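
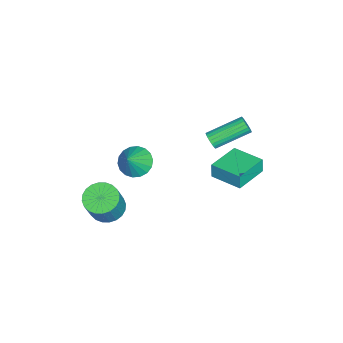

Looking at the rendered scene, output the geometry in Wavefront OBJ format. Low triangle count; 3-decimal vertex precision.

v -4.084 -2.758 -3.783
v -3.33 -2.748 -4.409
v -3.096 -2.982 -2.597
v -3.369 -2.328 -4.297
v -3.549 -1.993 -4.084
v -3.835 -1.81 -3.81
v -4.171 -1.814 -3.532
v -4.489 -2.005 -3.303
v -4.727 -2.346 -3.169
v -4.838 -2.767 -3.157
v -4.799 -3.187 -3.269
v -4.619 -3.522 -3.483
v -4.332 -3.705 -3.756
v -3.997 -3.701 -4.034
v -3.679 -3.51 -4.263
v -3.441 -3.169 -4.397
v -3.404 2.661 -1.815
v -3.484 2.623 -0.92
v -2.583 4.256 -1.675
v -2.662 4.218 -0.78
v -1.678 1.762 -1.7
v -1.757 1.724 -0.805
v -0.856 3.357 -1.56
v -0.936 3.319 -0.665
v -1.488 1.715 1.51
v -1.114 1.726 1.871
v -1.978 3.397 2.711
v -2.352 3.385 2.35
v -1.029 1.849 1.715
v -1.893 3.52 2.555
v -1.024 1.948 1.523
v -1.887 3.619 2.363
v -1.099 2.007 1.329
v -1.962 3.678 2.169
v -1.241 2.016 1.166
v -2.104 3.687 2.006
v -1.425 1.972 1.063
v -2.289 3.643 1.903
v -1.621 1.884 1.037
v -2.485 3.555 1.877
v -1.794 1.766 1.093
v -2.658 3.437 1.933
v -1.914 1.64 1.221
v -2.777 3.311 2.061
v -1.96 1.527 1.399
v -2.824 3.197 2.239
v -1.925 1.446 1.596
v -2.788 3.117 2.436
v -1.814 1.411 1.779
v -2.678 3.082 2.619
v -1.647 1.429 1.915
v -2.51 3.1 2.755
v -1.452 1.496 1.981
v -2.316 3.167 2.821
v -1.264 1.602 1.965
v -2.128 3.272 2.805
v 0.673 -3.177 -2.898
v 1.497 -2.886 -3.295
v 2.331 -3.011 -1.66
v 1.507 -3.303 -1.262
v 1.345 -2.559 -3.193
v 2.179 -2.684 -1.558
v 1.092 -2.326 -3.046
v 1.925 -2.451 -1.41
v 0.774 -2.223 -2.876
v 1.608 -2.348 -1.241
v 0.441 -2.265 -2.71
v 1.275 -2.39 -1.074
v 0.144 -2.446 -2.572
v 0.977 -2.571 -0.936
v -0.073 -2.738 -2.484
v 0.76 -2.864 -0.848
v -0.177 -3.097 -2.458
v 0.657 -3.223 -0.823
v -0.151 -3.469 -2.5
v 0.683 -3.594 -0.865
v 0.001 -3.796 -2.602
v 0.835 -3.921 -0.967
v 0.255 -4.029 -2.75
v 1.088 -4.154 -1.114
v 0.572 -4.132 -2.919
v 1.406 -4.257 -1.284
v 0.905 -4.09 -3.086
v 1.739 -4.215 -1.45
v 1.203 -3.909 -3.224
v 2.036 -4.034 -1.588
v 1.42 -3.616 -3.312
v 2.253 -3.742 -1.676
v 1.523 -3.257 -3.337
v 2.357 -3.383 -1.702
f 2 1 4
f 2 4 3
f 4 1 5
f 4 5 3
f 5 1 6
f 5 6 3
f 6 1 7
f 6 7 3
f 7 1 8
f 7 8 3
f 8 1 9
f 8 9 3
f 9 1 10
f 9 10 3
f 10 1 11
f 10 11 3
f 11 1 12
f 11 12 3
f 12 1 13
f 12 13 3
f 13 1 14
f 13 14 3
f 14 1 15
f 14 15 3
f 15 1 16
f 15 16 3
f 16 1 2
f 16 2 3
f 18 20 17
f 21 18 17
f 17 20 19
f 19 21 17
f 18 24 20
f 22 18 21
f 22 24 18
f 20 24 19
f 23 21 19
f 19 24 23
f 23 22 21
f 24 22 23
f 26 25 29
f 26 29 27
f 27 29 30
f 27 30 28
f 29 25 31
f 29 31 30
f 30 31 32
f 30 32 28
f 31 25 33
f 31 33 32
f 32 33 34
f 32 34 28
f 33 25 35
f 33 35 34
f 34 35 36
f 34 36 28
f 35 25 37
f 35 37 36
f 36 37 38
f 36 38 28
f 37 25 39
f 37 39 38
f 38 39 40
f 38 40 28
f 39 25 41
f 39 41 40
f 40 41 42
f 40 42 28
f 41 25 43
f 41 43 42
f 42 43 44
f 42 44 28
f 43 25 45
f 43 45 44
f 44 45 46
f 44 46 28
f 45 25 47
f 45 47 46
f 46 47 48
f 46 48 28
f 47 25 49
f 47 49 48
f 48 49 50
f 48 50 28
f 49 25 51
f 49 51 50
f 50 51 52
f 50 52 28
f 51 25 53
f 51 53 52
f 52 53 54
f 52 54 28
f 53 25 55
f 53 55 54
f 54 55 56
f 54 56 28
f 55 25 26
f 55 26 56
f 56 26 27
f 56 27 28
f 58 57 61
f 58 61 59
f 59 61 62
f 59 62 60
f 61 57 63
f 61 63 62
f 62 63 64
f 62 64 60
f 63 57 65
f 63 65 64
f 64 65 66
f 64 66 60
f 65 57 67
f 65 67 66
f 66 67 68
f 66 68 60
f 67 57 69
f 67 69 68
f 68 69 70
f 68 70 60
f 69 57 71
f 69 71 70
f 70 71 72
f 70 72 60
f 71 57 73
f 71 73 72
f 72 73 74
f 72 74 60
f 73 57 75
f 73 75 74
f 74 75 76
f 74 76 60
f 75 57 77
f 75 77 76
f 76 77 78
f 76 78 60
f 77 57 79
f 77 79 78
f 78 79 80
f 78 80 60
f 79 57 81
f 79 81 80
f 80 81 82
f 80 82 60
f 81 57 83
f 81 83 82
f 82 83 84
f 82 84 60
f 83 57 85
f 83 85 84
f 84 85 86
f 84 86 60
f 85 57 87
f 85 87 86
f 86 87 88
f 86 88 60
f 87 57 89
f 87 89 88
f 88 89 90
f 88 90 60
f 89 57 58
f 89 58 90
f 90 58 59
f 90 59 60



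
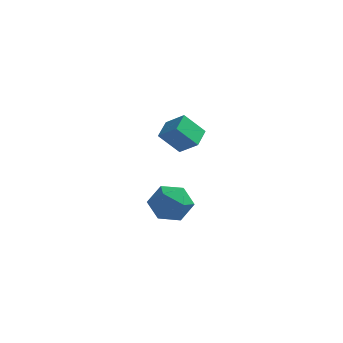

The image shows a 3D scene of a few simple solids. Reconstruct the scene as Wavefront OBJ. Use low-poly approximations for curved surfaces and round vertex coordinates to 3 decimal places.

v -0.442 0.651 2.366
v -1.167 0.366 3.212
v -0.442 1.514 2.657
v -1.167 1.228 3.503
v 0.327 0.452 2.957
v -0.398 0.166 3.803
v 0.327 1.314 3.248
v -0.398 1.029 4.094
v -1.879 2.655 -0.742
v -1.278 3.18 -1.269
v -1.422 1.38 -1.491
v -0.821 1.905 -2.018
v -0.652 1.776 -1.086
v -0.934 2.565 -0.622
v -1.766 1.995 -2.138
v -2.048 2.784 -1.674
v -1.208 2.773 -2.132
v -0.519 2.637 -1.482
v -2.181 1.923 -1.278
v -1.492 1.787 -0.628
f 2 4 1
f 5 2 1
f 1 4 3
f 3 5 1
f 2 8 4
f 6 2 5
f 6 8 2
f 4 8 3
f 7 5 3
f 3 8 7
f 7 6 5
f 8 6 7
f 9 20 14
f 9 14 10
f 9 10 16
f 9 16 19
f 9 19 20
f 10 14 18
f 14 20 13
f 20 19 11
f 19 16 15
f 16 10 17
f 12 18 13
f 12 13 11
f 12 11 15
f 12 15 17
f 12 17 18
f 13 18 14
f 11 13 20
f 15 11 19
f 17 15 16
f 18 17 10



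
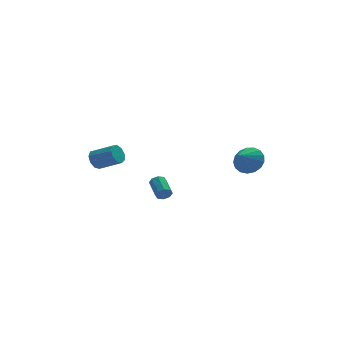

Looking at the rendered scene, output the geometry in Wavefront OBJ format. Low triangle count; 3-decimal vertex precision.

v -4.119 0.002 2.089
v -3.714 0.093 1.513
v -2.535 -0.71 2.215
v -2.941 -0.802 2.791
v -3.648 0.461 1.823
v -2.469 -0.342 2.525
v -3.802 0.614 2.258
v -2.623 -0.189 2.959
v -4.105 0.481 2.613
v -2.926 -0.323 3.315
v -4.414 0.123 2.724
v -3.235 -0.681 3.425
v -4.586 -0.291 2.537
v -3.407 -1.095 3.239
v -4.539 -0.568 2.141
v -3.36 -1.372 2.843
v -4.296 -0.579 1.721
v -3.117 -1.383 2.422
v -3.97 -0.317 1.473
v -2.791 -1.121 2.174
v 4.316 -2.911 2.434
v 4.726 -2.527 3.261
v 3.424 -3.749 3.266
v 4.361 -2.232 3.167
v 3.986 -2.093 2.905
v 3.686 -2.141 2.535
v 3.531 -2.365 2.142
v 3.555 -2.715 1.816
v 3.754 -3.109 1.631
v 4.081 -3.458 1.631
v 4.463 -3.682 1.814
v 4.81 -3.729 2.14
v 5.045 -3.588 2.533
v 5.112 -3.293 2.903
v 4.997 -2.91 3.166
v -0.954 -4.051 0.73
v -0.605 -4.165 1.083
v -0.696 -2.904 1.583
v -1.046 -2.789 1.23
v -0.446 -4.024 0.756
v -0.537 -2.763 1.256
v -0.585 -3.898 0.413
v -0.676 -2.637 0.913
v -0.94 -3.862 0.256
v -1.031 -2.601 0.756
v -1.304 -3.936 0.377
v -1.395 -2.675 0.877
v -1.463 -4.077 0.704
v -1.554 -2.816 1.204
v -1.324 -4.203 1.047
v -1.415 -2.942 1.547
v -0.969 -4.239 1.204
v -1.06 -2.978 1.704
f 2 1 5
f 2 5 3
f 3 5 6
f 3 6 4
f 5 1 7
f 5 7 6
f 6 7 8
f 6 8 4
f 7 1 9
f 7 9 8
f 8 9 10
f 8 10 4
f 9 1 11
f 9 11 10
f 10 11 12
f 10 12 4
f 11 1 13
f 11 13 12
f 12 13 14
f 12 14 4
f 13 1 15
f 13 15 14
f 14 15 16
f 14 16 4
f 15 1 17
f 15 17 16
f 16 17 18
f 16 18 4
f 17 1 19
f 17 19 18
f 18 19 20
f 18 20 4
f 19 1 2
f 19 2 20
f 20 2 3
f 20 3 4
f 22 21 24
f 22 24 23
f 24 21 25
f 24 25 23
f 25 21 26
f 25 26 23
f 26 21 27
f 26 27 23
f 27 21 28
f 27 28 23
f 28 21 29
f 28 29 23
f 29 21 30
f 29 30 23
f 30 21 31
f 30 31 23
f 31 21 32
f 31 32 23
f 32 21 33
f 32 33 23
f 33 21 34
f 33 34 23
f 34 21 35
f 34 35 23
f 35 21 22
f 35 22 23
f 37 36 40
f 37 40 38
f 38 40 41
f 38 41 39
f 40 36 42
f 40 42 41
f 41 42 43
f 41 43 39
f 42 36 44
f 42 44 43
f 43 44 45
f 43 45 39
f 44 36 46
f 44 46 45
f 45 46 47
f 45 47 39
f 46 36 48
f 46 48 47
f 47 48 49
f 47 49 39
f 48 36 50
f 48 50 49
f 49 50 51
f 49 51 39
f 50 36 52
f 50 52 51
f 51 52 53
f 51 53 39
f 52 36 37
f 52 37 53
f 53 37 38
f 53 38 39



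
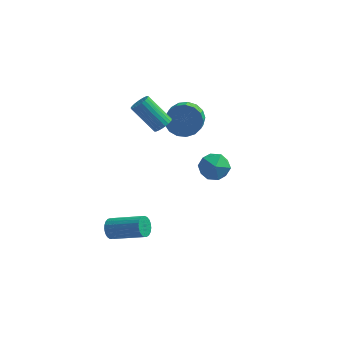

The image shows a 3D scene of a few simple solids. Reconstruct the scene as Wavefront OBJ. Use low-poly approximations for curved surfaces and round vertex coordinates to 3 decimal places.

v 0.482 2.61 2.516
v 1.418 2.51 2.178
v 1.513 1.549 2.726
v 0.578 1.65 3.064
v 1.47 2.75 2.589
v 1.565 1.789 3.137
v 1.296 2.957 2.983
v 1.391 1.997 3.531
v 0.935 3.086 3.27
v 1.03 2.125 3.819
v 0.471 3.105 3.385
v 0.566 2.145 3.933
v 0.009 3.011 3.3
v 0.104 2.051 3.848
v -0.344 2.825 3.036
v -0.249 1.865 3.584
v -0.508 2.59 2.652
v -0.413 1.63 3.201
v -0.445 2.36 2.238
v -0.35 1.399 2.786
v -0.169 2.186 1.887
v -0.074 1.226 2.435
v 0.255 2.11 1.68
v 0.351 1.15 2.228
v 0.732 2.149 1.665
v 0.827 1.188 2.213
v 1.152 2.293 1.844
v 1.247 1.333 2.393
v -0.299 0.83 3.231
v 0.115 1.007 3.597
v -1.187 1.328 4.915
v -1.601 1.15 4.549
v 0.059 1.202 3.495
v -1.242 1.522 4.813
v -0.05 1.339 3.353
v -1.352 1.66 4.671
v -0.198 1.4 3.192
v -1.5 1.72 4.51
v -0.361 1.373 3.038
v -1.663 1.694 4.356
v -0.515 1.264 2.912
v -1.817 1.584 4.23
v -0.636 1.088 2.836
v -1.937 1.409 4.154
v -0.705 0.874 2.819
v -2.007 1.194 4.137
v -0.713 0.652 2.865
v -2.015 0.973 4.183
v -0.658 0.458 2.967
v -1.959 0.778 4.285
v -0.548 0.32 3.109
v -1.85 0.641 4.427
v -0.4 0.26 3.27
v -1.702 0.58 4.588
v -0.237 0.286 3.424
v -1.539 0.607 4.742
v -0.083 0.396 3.55
v -1.385 0.716 4.868
v 0.037 0.571 3.626
v -1.264 0.892 4.944
v 0.107 0.786 3.643
v -1.195 1.106 4.961
v 2.658 -0.837 1.901
v 3.414 -1.383 1.826
v 2.266 -1.557 3.174
v 3.022 -2.103 3.099
v 3.119 -1.194 3.299
v 3.361 -0.749 2.512
v 2.319 -2.191 2.488
v 2.561 -1.746 1.701
v 3.205 -2.22 2.188
v 3.699 -1.603 2.689
v 1.981 -1.337 2.311
v 2.475 -0.72 2.812
v -2.345 -2.196 -2.982
v -2.115 -1.808 -3.422
v -0.265 -2.016 -2.638
v -0.495 -2.404 -2.198
v -2.178 -1.642 -3.23
v -0.328 -1.849 -2.446
v -2.27 -1.571 -2.995
v -0.419 -1.778 -2.211
v -2.374 -1.608 -2.757
v -0.524 -1.816 -1.974
v -2.474 -1.747 -2.559
v -0.624 -1.955 -1.775
v -2.551 -1.964 -2.434
v -0.701 -2.172 -1.65
v -2.593 -2.221 -2.403
v -0.743 -2.428 -1.619
v -2.592 -2.473 -2.473
v -0.742 -2.681 -1.689
v -2.548 -2.678 -2.63
v -0.698 -2.886 -1.847
v -2.469 -2.799 -2.849
v -0.619 -3.007 -2.065
v -2.369 -2.816 -3.09
v -0.519 -3.024 -2.306
v -2.264 -2.726 -3.313
v -0.414 -2.934 -2.529
v -2.174 -2.544 -3.478
v -0.324 -2.752 -2.695
v -2.113 -2.302 -3.558
v -0.263 -2.51 -2.774
v -2.092 -2.042 -3.538
v -0.242 -2.249 -2.754
f 2 1 5
f 2 5 3
f 3 5 6
f 3 6 4
f 5 1 7
f 5 7 6
f 6 7 8
f 6 8 4
f 7 1 9
f 7 9 8
f 8 9 10
f 8 10 4
f 9 1 11
f 9 11 10
f 10 11 12
f 10 12 4
f 11 1 13
f 11 13 12
f 12 13 14
f 12 14 4
f 13 1 15
f 13 15 14
f 14 15 16
f 14 16 4
f 15 1 17
f 15 17 16
f 16 17 18
f 16 18 4
f 17 1 19
f 17 19 18
f 18 19 20
f 18 20 4
f 19 1 21
f 19 21 20
f 20 21 22
f 20 22 4
f 21 1 23
f 21 23 22
f 22 23 24
f 22 24 4
f 23 1 25
f 23 25 24
f 24 25 26
f 24 26 4
f 25 1 27
f 25 27 26
f 26 27 28
f 26 28 4
f 27 1 2
f 27 2 28
f 28 2 3
f 28 3 4
f 30 29 33
f 30 33 31
f 31 33 34
f 31 34 32
f 33 29 35
f 33 35 34
f 34 35 36
f 34 36 32
f 35 29 37
f 35 37 36
f 36 37 38
f 36 38 32
f 37 29 39
f 37 39 38
f 38 39 40
f 38 40 32
f 39 29 41
f 39 41 40
f 40 41 42
f 40 42 32
f 41 29 43
f 41 43 42
f 42 43 44
f 42 44 32
f 43 29 45
f 43 45 44
f 44 45 46
f 44 46 32
f 45 29 47
f 45 47 46
f 46 47 48
f 46 48 32
f 47 29 49
f 47 49 48
f 48 49 50
f 48 50 32
f 49 29 51
f 49 51 50
f 50 51 52
f 50 52 32
f 51 29 53
f 51 53 52
f 52 53 54
f 52 54 32
f 53 29 55
f 53 55 54
f 54 55 56
f 54 56 32
f 55 29 57
f 55 57 56
f 56 57 58
f 56 58 32
f 57 29 59
f 57 59 58
f 58 59 60
f 58 60 32
f 59 29 61
f 59 61 60
f 60 61 62
f 60 62 32
f 61 29 30
f 61 30 62
f 62 30 31
f 62 31 32
f 63 74 68
f 63 68 64
f 63 64 70
f 63 70 73
f 63 73 74
f 64 68 72
f 68 74 67
f 74 73 65
f 73 70 69
f 70 64 71
f 66 72 67
f 66 67 65
f 66 65 69
f 66 69 71
f 66 71 72
f 67 72 68
f 65 67 74
f 69 65 73
f 71 69 70
f 72 71 64
f 76 75 79
f 76 79 77
f 77 79 80
f 77 80 78
f 79 75 81
f 79 81 80
f 80 81 82
f 80 82 78
f 81 75 83
f 81 83 82
f 82 83 84
f 82 84 78
f 83 75 85
f 83 85 84
f 84 85 86
f 84 86 78
f 85 75 87
f 85 87 86
f 86 87 88
f 86 88 78
f 87 75 89
f 87 89 88
f 88 89 90
f 88 90 78
f 89 75 91
f 89 91 90
f 90 91 92
f 90 92 78
f 91 75 93
f 91 93 92
f 92 93 94
f 92 94 78
f 93 75 95
f 93 95 94
f 94 95 96
f 94 96 78
f 95 75 97
f 95 97 96
f 96 97 98
f 96 98 78
f 97 75 99
f 97 99 98
f 98 99 100
f 98 100 78
f 99 75 101
f 99 101 100
f 100 101 102
f 100 102 78
f 101 75 103
f 101 103 102
f 102 103 104
f 102 104 78
f 103 75 105
f 103 105 104
f 104 105 106
f 104 106 78
f 105 75 76
f 105 76 106
f 106 76 77
f 106 77 78



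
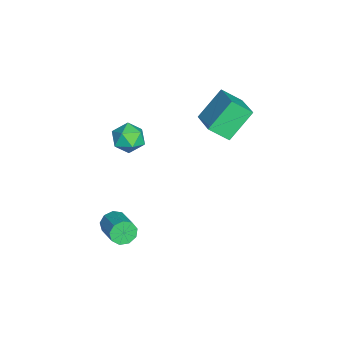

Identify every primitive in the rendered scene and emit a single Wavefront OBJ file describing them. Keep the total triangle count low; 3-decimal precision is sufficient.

v -4.117 4.3 2.532
v -4.107 3.184 3.442
v -2.367 4.867 3.209
v -2.357 3.751 4.119
v -3.163 3.109 1.061
v -3.153 1.993 1.971
v -1.413 3.676 1.738
v -1.403 2.56 2.648
v 0.354 -2.298 -3.924
v 0.741 -2.5 -4.558
v 2.154 -1.884 -3.89
v 1.766 -1.682 -3.256
v 0.553 -2.011 -4.61
v 1.966 -1.395 -3.942
v 0.271 -1.657 -4.341
v 1.684 -1.04 -3.673
v 0.028 -1.602 -3.877
v 1.441 -0.986 -3.209
v -0.063 -1.874 -3.435
v 1.35 -1.257 -2.767
v 0.041 -2.344 -3.222
v 1.454 -1.727 -2.554
v 0.292 -2.792 -3.337
v 1.704 -2.176 -2.669
v 0.571 -3.01 -3.727
v 1.984 -2.394 -3.059
v 0.749 -2.895 -4.209
v 2.161 -2.278 -3.541
v -0.987 -0.82 2.941
v -0.18 -0.837 3.493
v -0.5 -2.123 2.187
v 0.307 -2.14 2.739
v -0.563 -2.331 3.141
v -0.864 -1.526 3.607
v 0.184 -1.434 2.073
v -0.117 -0.629 2.539
v 0.544 -1.216 2.956
v 0.082 -1.771 3.616
v -0.762 -1.189 2.064
v -1.224 -1.744 2.724
f 2 4 1
f 5 2 1
f 1 4 3
f 3 5 1
f 2 8 4
f 6 2 5
f 6 8 2
f 4 8 3
f 7 5 3
f 3 8 7
f 7 6 5
f 8 6 7
f 10 9 13
f 10 13 11
f 11 13 14
f 11 14 12
f 13 9 15
f 13 15 14
f 14 15 16
f 14 16 12
f 15 9 17
f 15 17 16
f 16 17 18
f 16 18 12
f 17 9 19
f 17 19 18
f 18 19 20
f 18 20 12
f 19 9 21
f 19 21 20
f 20 21 22
f 20 22 12
f 21 9 23
f 21 23 22
f 22 23 24
f 22 24 12
f 23 9 25
f 23 25 24
f 24 25 26
f 24 26 12
f 25 9 27
f 25 27 26
f 26 27 28
f 26 28 12
f 27 9 10
f 27 10 28
f 28 10 11
f 28 11 12
f 29 40 34
f 29 34 30
f 29 30 36
f 29 36 39
f 29 39 40
f 30 34 38
f 34 40 33
f 40 39 31
f 39 36 35
f 36 30 37
f 32 38 33
f 32 33 31
f 32 31 35
f 32 35 37
f 32 37 38
f 33 38 34
f 31 33 40
f 35 31 39
f 37 35 36
f 38 37 30



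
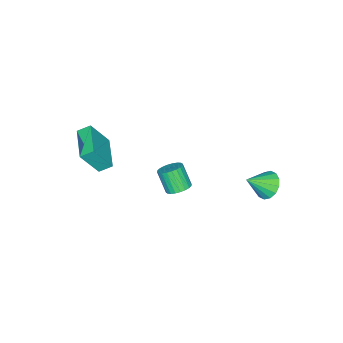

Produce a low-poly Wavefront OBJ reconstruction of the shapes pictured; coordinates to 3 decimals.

v 1.848 -2.458 1.673
v 2.551 -3.097 3.202
v 3.397 -1.26 1.461
v 4.1 -1.899 2.99
v 2.24 -3.041 1.25
v 2.943 -3.68 2.779
v 3.789 -1.843 1.038
v 4.492 -2.482 2.567
v 1.201 1.304 -1.043
v 1.888 1.251 -0.92
v 1.626 0.562 0.247
v 0.939 0.616 0.123
v 1.83 1.487 -0.794
v 1.567 0.798 0.372
v 1.675 1.694 -0.706
v 1.413 1.005 0.46
v 1.449 1.842 -0.67
v 1.186 1.153 0.497
v 1.184 1.909 -0.69
v 0.922 1.22 0.476
v 0.923 1.883 -0.764
v 0.66 1.194 0.402
v 0.704 1.769 -0.881
v 0.441 1.08 0.286
v 0.56 1.585 -1.022
v 0.298 0.896 0.145
v 0.514 1.358 -1.167
v 0.252 0.669 0
v 0.573 1.122 -1.292
v 0.31 0.433 -0.126
v 0.727 0.915 -1.38
v 0.465 0.226 -0.214
v 0.954 0.767 -1.417
v 0.691 0.078 -0.25
v 1.218 0.7 -1.396
v 0.956 0.011 -0.23
v 1.48 0.726 -1.322
v 1.217 0.037 -0.156
v 1.699 0.84 -1.206
v 1.436 0.151 -0.039
v 1.842 1.024 -1.065
v 1.58 0.335 0.102
v -3.068 4.199 -3.066
v -2.55 3.983 -3.769
v -2.092 3.441 -2.114
v -2.383 4.391 -3.617
v -2.4 4.747 -3.316
v -2.596 4.955 -2.949
v -2.919 4.962 -2.613
v -3.281 4.763 -2.398
v -3.587 4.414 -2.363
v -3.754 4.006 -2.515
v -3.737 3.65 -2.816
v -3.541 3.442 -3.183
v -3.218 3.435 -3.519
v -2.855 3.634 -3.734
f 2 4 1
f 5 2 1
f 1 4 3
f 3 5 1
f 2 8 4
f 6 2 5
f 6 8 2
f 4 8 3
f 7 5 3
f 3 8 7
f 7 6 5
f 8 6 7
f 10 9 13
f 10 13 11
f 11 13 14
f 11 14 12
f 13 9 15
f 13 15 14
f 14 15 16
f 14 16 12
f 15 9 17
f 15 17 16
f 16 17 18
f 16 18 12
f 17 9 19
f 17 19 18
f 18 19 20
f 18 20 12
f 19 9 21
f 19 21 20
f 20 21 22
f 20 22 12
f 21 9 23
f 21 23 22
f 22 23 24
f 22 24 12
f 23 9 25
f 23 25 24
f 24 25 26
f 24 26 12
f 25 9 27
f 25 27 26
f 26 27 28
f 26 28 12
f 27 9 29
f 27 29 28
f 28 29 30
f 28 30 12
f 29 9 31
f 29 31 30
f 30 31 32
f 30 32 12
f 31 9 33
f 31 33 32
f 32 33 34
f 32 34 12
f 33 9 35
f 33 35 34
f 34 35 36
f 34 36 12
f 35 9 37
f 35 37 36
f 36 37 38
f 36 38 12
f 37 9 39
f 37 39 38
f 38 39 40
f 38 40 12
f 39 9 41
f 39 41 40
f 40 41 42
f 40 42 12
f 41 9 10
f 41 10 42
f 42 10 11
f 42 11 12
f 44 43 46
f 44 46 45
f 46 43 47
f 46 47 45
f 47 43 48
f 47 48 45
f 48 43 49
f 48 49 45
f 49 43 50
f 49 50 45
f 50 43 51
f 50 51 45
f 51 43 52
f 51 52 45
f 52 43 53
f 52 53 45
f 53 43 54
f 53 54 45
f 54 43 55
f 54 55 45
f 55 43 56
f 55 56 45
f 56 43 44
f 56 44 45



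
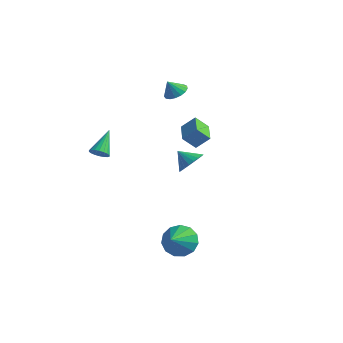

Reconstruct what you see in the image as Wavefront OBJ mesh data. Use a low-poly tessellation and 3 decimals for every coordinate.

v -1.427 3.111 0.142
v -1.934 2.548 0.911
v -0.784 3.563 0.897
v -1.291 3 1.666
v -0.449 2 -0.026
v -0.956 1.437 0.743
v 0.194 2.452 0.729
v -0.313 1.889 1.498
v 0.357 0.598 -0.356
v 0.891 0.804 0.326
v -0.497 0.462 0.356
v 0.769 1.117 0.239
v 0.583 1.352 0.061
v 0.364 1.471 -0.18
v 0.143 1.457 -0.447
v -0.045 1.313 -0.701
v -0.172 1.06 -0.902
v -0.218 0.737 -1.02
v -0.177 0.393 -1.037
v -0.054 0.079 -0.95
v 0.131 -0.155 -0.773
v 0.351 -0.274 -0.532
v 0.571 -0.26 -0.264
v 0.759 -0.116 -0.01
v 0.886 0.137 0.191
v 0.933 0.46 0.309
v -2.655 -3.498 1.117
v -2.19 -3.658 1.442
v -3.025 -2.242 2.263
v -2.088 -3.479 1.279
v -2.099 -3.304 1.084
v -2.22 -3.168 0.895
v -2.427 -3.096 0.75
v -2.68 -3.105 0.678
v -2.927 -3.191 0.693
v -3.121 -3.338 0.792
v -3.222 -3.517 0.955
v -3.212 -3.692 1.15
v -3.091 -3.829 1.339
v -2.884 -3.9 1.484
v -2.631 -3.892 1.556
v -2.384 -3.805 1.541
v 2.108 -2.568 -4.293
v 2.833 -2.013 -3.774
v 2.452 -3.772 -3.487
v 2.329 -1.954 -3.47
v 1.754 -2.09 -3.428
v 1.292 -2.377 -3.66
v 1.089 -2.725 -4.093
v 1.209 -3.023 -4.59
v 1.615 -3.176 -4.992
v 2.177 -3.137 -5.173
v 2.717 -2.916 -5.074
v 3.064 -2.585 -4.727
v 3.107 -2.248 -4.243
v -2.945 3.332 3.046
v -2.285 2.98 3.103
v -3.235 2.928 3.914
v -2.229 3.293 3.268
v -2.337 3.616 3.382
v -2.584 3.874 3.419
v -2.914 4.007 3.371
v -3.251 3.986 3.249
v -3.518 3.815 3.08
v -3.653 3.534 2.903
v -3.626 3.206 2.76
v -3.444 2.907 2.681
v -3.147 2.706 2.687
v -2.803 2.648 2.775
v -2.493 2.747 2.925
f 2 4 1
f 5 2 1
f 1 4 3
f 3 5 1
f 2 8 4
f 6 2 5
f 6 8 2
f 4 8 3
f 7 5 3
f 3 8 7
f 7 6 5
f 8 6 7
f 10 9 12
f 10 12 11
f 12 9 13
f 12 13 11
f 13 9 14
f 13 14 11
f 14 9 15
f 14 15 11
f 15 9 16
f 15 16 11
f 16 9 17
f 16 17 11
f 17 9 18
f 17 18 11
f 18 9 19
f 18 19 11
f 19 9 20
f 19 20 11
f 20 9 21
f 20 21 11
f 21 9 22
f 21 22 11
f 22 9 23
f 22 23 11
f 23 9 24
f 23 24 11
f 24 9 25
f 24 25 11
f 25 9 26
f 25 26 11
f 26 9 10
f 26 10 11
f 28 27 30
f 28 30 29
f 30 27 31
f 30 31 29
f 31 27 32
f 31 32 29
f 32 27 33
f 32 33 29
f 33 27 34
f 33 34 29
f 34 27 35
f 34 35 29
f 35 27 36
f 35 36 29
f 36 27 37
f 36 37 29
f 37 27 38
f 37 38 29
f 38 27 39
f 38 39 29
f 39 27 40
f 39 40 29
f 40 27 41
f 40 41 29
f 41 27 42
f 41 42 29
f 42 27 28
f 42 28 29
f 44 43 46
f 44 46 45
f 46 43 47
f 46 47 45
f 47 43 48
f 47 48 45
f 48 43 49
f 48 49 45
f 49 43 50
f 49 50 45
f 50 43 51
f 50 51 45
f 51 43 52
f 51 52 45
f 52 43 53
f 52 53 45
f 53 43 54
f 53 54 45
f 54 43 55
f 54 55 45
f 55 43 44
f 55 44 45
f 57 56 59
f 57 59 58
f 59 56 60
f 59 60 58
f 60 56 61
f 60 61 58
f 61 56 62
f 61 62 58
f 62 56 63
f 62 63 58
f 63 56 64
f 63 64 58
f 64 56 65
f 64 65 58
f 65 56 66
f 65 66 58
f 66 56 67
f 66 67 58
f 67 56 68
f 67 68 58
f 68 56 69
f 68 69 58
f 69 56 70
f 69 70 58
f 70 56 57
f 70 57 58



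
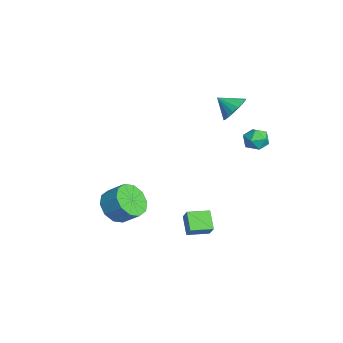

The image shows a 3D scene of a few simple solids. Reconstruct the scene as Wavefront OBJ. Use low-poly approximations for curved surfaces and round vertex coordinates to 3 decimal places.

v 2.794 4.253 3.593
v 3.515 4.516 3.573
v 3.185 3.224 4.167
v 3.906 3.487 4.147
v 3.386 3.826 4.598
v 3.144 4.462 4.243
v 3.556 3.278 3.497
v 3.314 3.914 3.142
v 3.986 3.913 3.514
v 3.881 4.252 4.194
v 2.819 3.488 3.546
v 2.714 3.827 4.226
v -2.342 3.969 2.587
v -1.616 4.032 3.181
v -2.858 3.091 3.313
v -1.884 4.315 3.332
v -2.244 4.529 3.335
v -2.622 4.633 3.191
v -2.945 4.604 2.926
v -3.149 4.45 2.595
v -3.192 4.201 2.262
v -3.067 3.905 1.993
v -2.799 3.622 1.843
v -2.439 3.408 1.839
v -2.061 3.305 1.984
v -1.738 3.333 2.249
v -1.534 3.487 2.58
v -1.491 3.736 2.913
v 2.919 -3.339 -0.691
v 3.635 -3.069 -1.454
v 4.196 -2.291 -0.652
v 3.481 -2.561 0.111
v 3.118 -2.649 -1.498
v 3.679 -1.872 -0.696
v 2.525 -2.493 -1.234
v 3.086 -1.716 -0.433
v 2.082 -2.66 -0.763
v 2.644 -1.883 0.039
v 1.96 -3.086 -0.264
v 2.521 -2.309 0.538
v 2.204 -3.609 0.072
v 2.765 -2.831 0.874
v 2.721 -4.028 0.116
v 3.282 -3.251 0.918
v 3.314 -4.184 -0.147
v 3.875 -3.407 0.654
v 3.756 -4.017 -0.619
v 4.318 -3.24 0.183
v 3.879 -3.591 -1.118
v 4.44 -2.814 -0.316
v 1.504 0.435 -2.968
v 2.069 0.544 -2.212
v 1.41 1.687 -3.079
v 1.975 1.796 -2.323
v 2.505 0.444 -3.717
v 3.07 0.553 -2.961
v 2.411 1.696 -3.828
v 2.976 1.805 -3.072
f 1 12 6
f 1 6 2
f 1 2 8
f 1 8 11
f 1 11 12
f 2 6 10
f 6 12 5
f 12 11 3
f 11 8 7
f 8 2 9
f 4 10 5
f 4 5 3
f 4 3 7
f 4 7 9
f 4 9 10
f 5 10 6
f 3 5 12
f 7 3 11
f 9 7 8
f 10 9 2
f 14 13 16
f 14 16 15
f 16 13 17
f 16 17 15
f 17 13 18
f 17 18 15
f 18 13 19
f 18 19 15
f 19 13 20
f 19 20 15
f 20 13 21
f 20 21 15
f 21 13 22
f 21 22 15
f 22 13 23
f 22 23 15
f 23 13 24
f 23 24 15
f 24 13 25
f 24 25 15
f 25 13 26
f 25 26 15
f 26 13 27
f 26 27 15
f 27 13 28
f 27 28 15
f 28 13 14
f 28 14 15
f 30 29 33
f 30 33 31
f 31 33 34
f 31 34 32
f 33 29 35
f 33 35 34
f 34 35 36
f 34 36 32
f 35 29 37
f 35 37 36
f 36 37 38
f 36 38 32
f 37 29 39
f 37 39 38
f 38 39 40
f 38 40 32
f 39 29 41
f 39 41 40
f 40 41 42
f 40 42 32
f 41 29 43
f 41 43 42
f 42 43 44
f 42 44 32
f 43 29 45
f 43 45 44
f 44 45 46
f 44 46 32
f 45 29 47
f 45 47 46
f 46 47 48
f 46 48 32
f 47 29 49
f 47 49 48
f 48 49 50
f 48 50 32
f 49 29 30
f 49 30 50
f 50 30 31
f 50 31 32
f 52 54 51
f 55 52 51
f 51 54 53
f 53 55 51
f 52 58 54
f 56 52 55
f 56 58 52
f 54 58 53
f 57 55 53
f 53 58 57
f 57 56 55
f 58 56 57



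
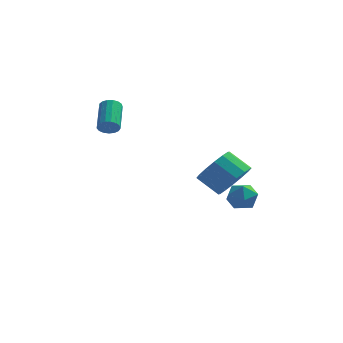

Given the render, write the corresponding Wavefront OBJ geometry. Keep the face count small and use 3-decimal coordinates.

v -2.546 -0.865 3.314
v -2.125 -0.64 3.042
v -2.373 0.81 3.853
v -2.794 0.585 4.126
v -2.333 -0.59 2.888
v -2.581 0.86 3.7
v -2.59 -0.603 2.833
v -2.838 0.847 3.644
v -2.837 -0.676 2.887
v -3.085 0.774 3.699
v -3.017 -0.792 3.04
v -3.265 0.658 3.851
v -3.089 -0.925 3.255
v -3.338 0.525 4.067
v -3.037 -1.044 3.484
v -3.286 0.406 4.296
v -2.873 -1.122 3.674
v -3.121 0.328 4.486
v -2.633 -1.141 3.782
v -2.881 0.309 4.593
v -2.374 -1.097 3.782
v -2.622 0.353 4.594
v -2.154 -1 3.675
v -2.402 0.45 4.487
v -2.023 -0.872 3.486
v -2.272 0.578 4.297
v -2.013 -0.742 3.257
v -2.261 0.708 4.069
v 3.724 -2.936 1.346
v 4.227 -3.4 2.155
v 3.18 -3.129 2.963
v 2.676 -2.664 2.154
v 4.38 -2.873 2.176
v 3.333 -2.602 2.984
v 4.357 -2.363 1.975
v 3.31 -2.092 2.783
v 4.164 -2.007 1.605
v 3.117 -1.736 2.413
v 3.853 -1.899 1.166
v 2.806 -1.628 1.974
v 3.508 -2.069 0.775
v 2.46 -1.798 1.583
v 3.22 -2.471 0.537
v 2.173 -2.2 1.345
v 3.067 -2.998 0.516
v 2.02 -2.727 1.324
v 3.09 -3.508 0.717
v 2.043 -3.237 1.525
v 3.283 -3.864 1.087
v 2.236 -3.593 1.895
v 3.594 -3.972 1.526
v 2.547 -3.701 2.334
v 3.94 -3.802 1.917
v 2.892 -3.531 2.725
v 2.909 3.132 -2.181
v 3.436 2.92 -1.504
v 2.864 1.76 -2.576
v 3.391 1.548 -1.899
v 2.563 1.815 -1.748
v 2.591 2.664 -1.503
v 3.709 2.016 -2.577
v 3.737 2.865 -2.332
v 3.93 2.231 -1.749
v 3.222 2.106 -1.236
v 3.078 2.574 -2.844
v 2.37 2.449 -2.331
f 2 1 5
f 2 5 3
f 3 5 6
f 3 6 4
f 5 1 7
f 5 7 6
f 6 7 8
f 6 8 4
f 7 1 9
f 7 9 8
f 8 9 10
f 8 10 4
f 9 1 11
f 9 11 10
f 10 11 12
f 10 12 4
f 11 1 13
f 11 13 12
f 12 13 14
f 12 14 4
f 13 1 15
f 13 15 14
f 14 15 16
f 14 16 4
f 15 1 17
f 15 17 16
f 16 17 18
f 16 18 4
f 17 1 19
f 17 19 18
f 18 19 20
f 18 20 4
f 19 1 21
f 19 21 20
f 20 21 22
f 20 22 4
f 21 1 23
f 21 23 22
f 22 23 24
f 22 24 4
f 23 1 25
f 23 25 24
f 24 25 26
f 24 26 4
f 25 1 27
f 25 27 26
f 26 27 28
f 26 28 4
f 27 1 2
f 27 2 28
f 28 2 3
f 28 3 4
f 30 29 33
f 30 33 31
f 31 33 34
f 31 34 32
f 33 29 35
f 33 35 34
f 34 35 36
f 34 36 32
f 35 29 37
f 35 37 36
f 36 37 38
f 36 38 32
f 37 29 39
f 37 39 38
f 38 39 40
f 38 40 32
f 39 29 41
f 39 41 40
f 40 41 42
f 40 42 32
f 41 29 43
f 41 43 42
f 42 43 44
f 42 44 32
f 43 29 45
f 43 45 44
f 44 45 46
f 44 46 32
f 45 29 47
f 45 47 46
f 46 47 48
f 46 48 32
f 47 29 49
f 47 49 48
f 48 49 50
f 48 50 32
f 49 29 51
f 49 51 50
f 50 51 52
f 50 52 32
f 51 29 53
f 51 53 52
f 52 53 54
f 52 54 32
f 53 29 30
f 53 30 54
f 54 30 31
f 54 31 32
f 55 66 60
f 55 60 56
f 55 56 62
f 55 62 65
f 55 65 66
f 56 60 64
f 60 66 59
f 66 65 57
f 65 62 61
f 62 56 63
f 58 64 59
f 58 59 57
f 58 57 61
f 58 61 63
f 58 63 64
f 59 64 60
f 57 59 66
f 61 57 65
f 63 61 62
f 64 63 56



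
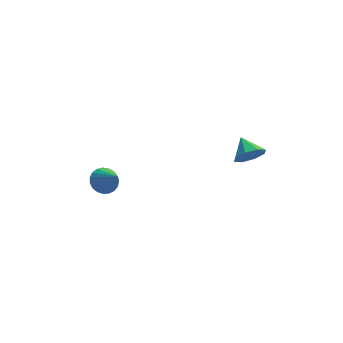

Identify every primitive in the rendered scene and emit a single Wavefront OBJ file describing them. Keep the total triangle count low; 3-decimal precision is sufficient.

v -3.544 -0.959 -2.13
v -2.76 -0.582 -2.135
v -2.976 -2.121 -0.95
v -2.93 -0.399 -1.873
v -3.206 -0.313 -1.656
v -3.54 -0.339 -1.52
v -3.875 -0.472 -1.49
v -4.153 -0.689 -1.571
v -4.325 -0.953 -1.748
v -4.363 -1.218 -1.991
v -4.258 -1.439 -2.258
v -4.03 -1.576 -2.503
v -3.718 -1.607 -2.684
v -3.376 -1.526 -2.768
v -3.063 -1.347 -2.743
v -2.833 -1.101 -2.611
v -2.726 -0.83 -2.396
v 3.702 -4.248 1.41
v 4.559 -3.942 1.216
v 3.458 -3.132 2.09
v 4.082 -3.747 0.724
v 3.383 -3.845 0.635
v 2.871 -4.18 0.999
v 2.846 -4.554 1.603
v 3.322 -4.749 2.095
v 4.022 -4.651 2.185
v 4.534 -4.317 1.821
f 2 1 4
f 2 4 3
f 4 1 5
f 4 5 3
f 5 1 6
f 5 6 3
f 6 1 7
f 6 7 3
f 7 1 8
f 7 8 3
f 8 1 9
f 8 9 3
f 9 1 10
f 9 10 3
f 10 1 11
f 10 11 3
f 11 1 12
f 11 12 3
f 12 1 13
f 12 13 3
f 13 1 14
f 13 14 3
f 14 1 15
f 14 15 3
f 15 1 16
f 15 16 3
f 16 1 17
f 16 17 3
f 17 1 2
f 17 2 3
f 19 18 21
f 19 21 20
f 21 18 22
f 21 22 20
f 22 18 23
f 22 23 20
f 23 18 24
f 23 24 20
f 24 18 25
f 24 25 20
f 25 18 26
f 25 26 20
f 26 18 27
f 26 27 20
f 27 18 19
f 27 19 20



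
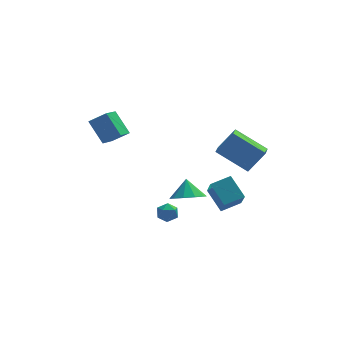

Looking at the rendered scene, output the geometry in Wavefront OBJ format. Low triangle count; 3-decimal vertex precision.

v -0.117 -2.121 -2.699
v 0.665 -2.608 -2.335
v -0.143 -1.419 -1.701
v 0.873 -2.134 -2.663
v 0.702 -1.656 -3.004
v 0.219 -1.355 -3.229
v -0.392 -1.347 -3.251
v -0.898 -1.634 -3.062
v -1.106 -2.107 -2.735
v -0.936 -2.586 -2.394
v -0.453 -2.887 -2.169
v 0.159 -2.895 -2.147
v 1.281 0.957 -4.317
v 1.291 -0.302 -2.962
v 2.437 1.328 -3.982
v 2.448 0.069 -2.627
v 1.912 -0.109 -5.313
v 1.923 -1.368 -3.958
v 3.069 0.262 -4.978
v 3.079 -0.997 -3.623
v 2.904 -3.77 0.559
v 2.631 -4.9 0.961
v 1.329 -2.997 1.658
v 1.055 -4.127 2.06
v 3.825 -3.573 1.74
v 3.551 -4.703 2.142
v 2.249 -2.8 2.839
v 1.976 -3.93 3.241
v -5.085 1.832 1.11
v -4.126 1.697 1.768
v -4.506 3.033 0.514
v -3.548 2.898 1.171
v -4.392 0.902 -0.091
v -3.434 0.767 0.566
v -3.814 2.103 -0.688
v -2.855 1.968 -0.03
v -1.714 -3.158 -3.255
v -1.354 -2.864 -2.798
v -1.346 -4.096 -2.942
v -0.986 -3.802 -2.485
v -1.636 -3.812 -2.431
v -1.863 -3.233 -2.625
v -0.837 -3.727 -3.115
v -1.064 -3.148 -3.309
v -0.812 -3.216 -2.711
v -1.306 -3.268 -2.289
v -1.394 -3.692 -3.451
v -1.888 -3.744 -3.029
f 2 1 4
f 2 4 3
f 4 1 5
f 4 5 3
f 5 1 6
f 5 6 3
f 6 1 7
f 6 7 3
f 7 1 8
f 7 8 3
f 8 1 9
f 8 9 3
f 9 1 10
f 9 10 3
f 10 1 11
f 10 11 3
f 11 1 12
f 11 12 3
f 12 1 2
f 12 2 3
f 14 16 13
f 17 14 13
f 13 16 15
f 15 17 13
f 14 20 16
f 18 14 17
f 18 20 14
f 16 20 15
f 19 17 15
f 15 20 19
f 19 18 17
f 20 18 19
f 22 24 21
f 25 22 21
f 21 24 23
f 23 25 21
f 22 28 24
f 26 22 25
f 26 28 22
f 24 28 23
f 27 25 23
f 23 28 27
f 27 26 25
f 28 26 27
f 30 32 29
f 33 30 29
f 29 32 31
f 31 33 29
f 30 36 32
f 34 30 33
f 34 36 30
f 32 36 31
f 35 33 31
f 31 36 35
f 35 34 33
f 36 34 35
f 37 48 42
f 37 42 38
f 37 38 44
f 37 44 47
f 37 47 48
f 38 42 46
f 42 48 41
f 48 47 39
f 47 44 43
f 44 38 45
f 40 46 41
f 40 41 39
f 40 39 43
f 40 43 45
f 40 45 46
f 41 46 42
f 39 41 48
f 43 39 47
f 45 43 44
f 46 45 38



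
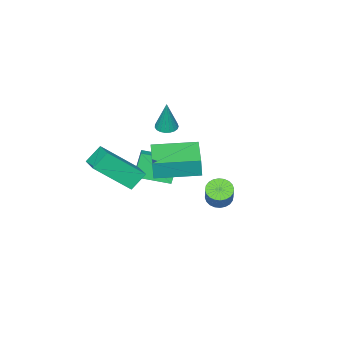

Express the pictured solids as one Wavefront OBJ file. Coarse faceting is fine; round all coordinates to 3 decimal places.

v 0.569 -2.013 -2.364
v 0.066 -2.081 -1.189
v 1.158 -1.454 -2.079
v 0.654 -1.522 -0.905
v 1.546 -3.218 -2.015
v 1.042 -3.286 -0.841
v 2.134 -2.659 -1.731
v 1.631 -2.727 -0.556
v -0.678 -3.443 -0.18
v -0.273 -3.156 -0.292
v -0.422 -3.197 1.38
v -0.429 -3.012 -0.289
v -0.628 -2.943 -0.267
v -0.836 -2.961 -0.23
v -1.017 -3.062 -0.185
v -1.139 -3.229 -0.138
v -1.182 -3.433 -0.099
v -1.137 -3.639 -0.074
v -1.013 -3.811 -0.067
v -0.831 -3.919 -0.079
v -0.623 -3.945 -0.11
v -0.424 -3.885 -0.152
v -0.27 -3.748 -0.199
v -0.185 -3.558 -0.243
v -0.186 -3.349 -0.276
v 2.53 -2.02 -0.686
v 3.698 -3.029 0.678
v 3.074 -1.06 -0.442
v 4.242 -2.069 0.922
v 3.178 -2.211 -1.382
v 4.346 -3.22 -0.018
v 3.722 -1.251 -1.138
v 4.89 -2.26 0.226
v 1.931 1.894 -1.039
v 2.238 2.221 -1.389
v 2.757 2.694 -0.491
v 2.449 2.366 -0.141
v 2.06 2.35 -1.355
v 2.579 2.823 -0.456
v 1.863 2.41 -1.272
v 2.382 2.882 -0.373
v 1.675 2.39 -1.153
v 2.194 2.863 -0.255
v 1.527 2.295 -1.018
v 2.046 2.768 -0.119
v 1.44 2.139 -0.885
v 1.959 2.612 0.013
v 1.428 1.946 -0.776
v 1.946 2.419 0.122
v 1.492 1.745 -0.707
v 2.011 2.217 0.191
v 1.623 1.566 -0.689
v 2.142 2.039 0.209
v 1.801 1.437 -0.724
v 2.32 1.91 0.175
v 1.998 1.378 -0.807
v 2.517 1.85 0.092
v 2.186 1.397 -0.925
v 2.705 1.87 -0.027
v 2.334 1.492 -1.061
v 2.853 1.965 -0.162
v 2.421 1.648 -1.193
v 2.94 2.121 -0.295
v 2.434 1.841 -1.302
v 2.952 2.314 -0.404
v 2.369 2.043 -1.371
v 2.888 2.515 -0.473
v 1.805 0.709 0.785
v 1.896 0.728 1.68
v 2.898 1.842 0.649
v 2.988 1.862 1.544
v 3.172 -0.622 0.676
v 3.262 -0.602 1.571
v 4.264 0.512 0.54
v 4.355 0.531 1.435
f 2 4 1
f 5 2 1
f 1 4 3
f 3 5 1
f 2 8 4
f 6 2 5
f 6 8 2
f 4 8 3
f 7 5 3
f 3 8 7
f 7 6 5
f 8 6 7
f 10 9 12
f 10 12 11
f 12 9 13
f 12 13 11
f 13 9 14
f 13 14 11
f 14 9 15
f 14 15 11
f 15 9 16
f 15 16 11
f 16 9 17
f 16 17 11
f 17 9 18
f 17 18 11
f 18 9 19
f 18 19 11
f 19 9 20
f 19 20 11
f 20 9 21
f 20 21 11
f 21 9 22
f 21 22 11
f 22 9 23
f 22 23 11
f 23 9 24
f 23 24 11
f 24 9 25
f 24 25 11
f 25 9 10
f 25 10 11
f 27 29 26
f 30 27 26
f 26 29 28
f 28 30 26
f 27 33 29
f 31 27 30
f 31 33 27
f 29 33 28
f 32 30 28
f 28 33 32
f 32 31 30
f 33 31 32
f 35 34 38
f 35 38 36
f 36 38 39
f 36 39 37
f 38 34 40
f 38 40 39
f 39 40 41
f 39 41 37
f 40 34 42
f 40 42 41
f 41 42 43
f 41 43 37
f 42 34 44
f 42 44 43
f 43 44 45
f 43 45 37
f 44 34 46
f 44 46 45
f 45 46 47
f 45 47 37
f 46 34 48
f 46 48 47
f 47 48 49
f 47 49 37
f 48 34 50
f 48 50 49
f 49 50 51
f 49 51 37
f 50 34 52
f 50 52 51
f 51 52 53
f 51 53 37
f 52 34 54
f 52 54 53
f 53 54 55
f 53 55 37
f 54 34 56
f 54 56 55
f 55 56 57
f 55 57 37
f 56 34 58
f 56 58 57
f 57 58 59
f 57 59 37
f 58 34 60
f 58 60 59
f 59 60 61
f 59 61 37
f 60 34 62
f 60 62 61
f 61 62 63
f 61 63 37
f 62 34 64
f 62 64 63
f 63 64 65
f 63 65 37
f 64 34 66
f 64 66 65
f 65 66 67
f 65 67 37
f 66 34 35
f 66 35 67
f 67 35 36
f 67 36 37
f 69 71 68
f 72 69 68
f 68 71 70
f 70 72 68
f 69 75 71
f 73 69 72
f 73 75 69
f 71 75 70
f 74 72 70
f 70 75 74
f 74 73 72
f 75 73 74



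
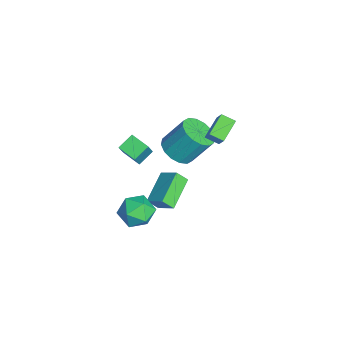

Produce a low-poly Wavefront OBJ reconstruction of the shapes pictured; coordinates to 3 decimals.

v -0.76 -1.4 3.07
v -1.315 -0.668 3.578
v -1.553 -1.13 1.814
v -2.107 -0.397 2.322
v 0.007 -0.603 2.758
v -0.547 0.13 3.266
v -0.785 -0.332 1.502
v -1.34 0.4 2.01
v -1.756 3.925 2.002
v -2.053 3.191 2.339
v -2.773 4.641 2.666
v -3.07 3.907 3.003
v -0.91 4.093 3.117
v -1.207 3.359 3.454
v -1.927 4.809 3.781
v -2.224 4.075 4.118
v -3.626 1.851 -0.275
v -3.158 2.635 -0.852
v -3.087 3.793 0.777
v -3.554 3.009 1.355
v -3.707 2.731 -0.896
v -3.636 3.888 0.733
v -4.234 2.591 -0.773
v -4.163 3.748 0.856
v -4.599 2.253 -0.517
v -4.527 3.41 1.112
v -4.702 1.807 -0.196
v -4.63 2.965 1.433
v -4.517 1.373 0.104
v -4.446 2.531 1.733
v -4.093 1.067 0.303
v -4.022 2.225 1.932
v -3.544 0.972 0.347
v -3.473 2.129 1.976
v -3.017 1.112 0.224
v -2.946 2.269 1.853
v -2.653 1.45 -0.032
v -2.581 2.607 1.597
v -2.55 1.895 -0.353
v -2.478 3.053 1.276
v -2.734 2.329 -0.653
v -2.663 3.487 0.976
v -0.091 0.755 1.406
v 0.649 1.514 2.124
v -0.08 1.347 0.769
v 0.66 2.106 1.486
v 1.5 -0.086 0.654
v 2.24 0.673 1.371
v 1.511 0.506 0.016
v 2.251 1.265 0.734
v 3.153 0.315 1.688
v 3.45 -0.165 0.789
v 2.81 -1.215 2.391
v 3.107 -1.695 1.492
v 3.831 -1.209 2.099
v 4.043 -0.264 1.665
v 2.217 -1.116 1.515
v 2.429 -0.171 1.081
v 2.872 -1.05 0.682
v 3.869 -1.107 1.043
v 2.391 -0.273 2.137
v 3.388 -0.33 2.498
f 2 4 1
f 5 2 1
f 1 4 3
f 3 5 1
f 2 8 4
f 6 2 5
f 6 8 2
f 4 8 3
f 7 5 3
f 3 8 7
f 7 6 5
f 8 6 7
f 10 12 9
f 13 10 9
f 9 12 11
f 11 13 9
f 10 16 12
f 14 10 13
f 14 16 10
f 12 16 11
f 15 13 11
f 11 16 15
f 15 14 13
f 16 14 15
f 18 17 21
f 18 21 19
f 19 21 22
f 19 22 20
f 21 17 23
f 21 23 22
f 22 23 24
f 22 24 20
f 23 17 25
f 23 25 24
f 24 25 26
f 24 26 20
f 25 17 27
f 25 27 26
f 26 27 28
f 26 28 20
f 27 17 29
f 27 29 28
f 28 29 30
f 28 30 20
f 29 17 31
f 29 31 30
f 30 31 32
f 30 32 20
f 31 17 33
f 31 33 32
f 32 33 34
f 32 34 20
f 33 17 35
f 33 35 34
f 34 35 36
f 34 36 20
f 35 17 37
f 35 37 36
f 36 37 38
f 36 38 20
f 37 17 39
f 37 39 38
f 38 39 40
f 38 40 20
f 39 17 41
f 39 41 40
f 40 41 42
f 40 42 20
f 41 17 18
f 41 18 42
f 42 18 19
f 42 19 20
f 44 46 43
f 47 44 43
f 43 46 45
f 45 47 43
f 44 50 46
f 48 44 47
f 48 50 44
f 46 50 45
f 49 47 45
f 45 50 49
f 49 48 47
f 50 48 49
f 51 62 56
f 51 56 52
f 51 52 58
f 51 58 61
f 51 61 62
f 52 56 60
f 56 62 55
f 62 61 53
f 61 58 57
f 58 52 59
f 54 60 55
f 54 55 53
f 54 53 57
f 54 57 59
f 54 59 60
f 55 60 56
f 53 55 62
f 57 53 61
f 59 57 58
f 60 59 52



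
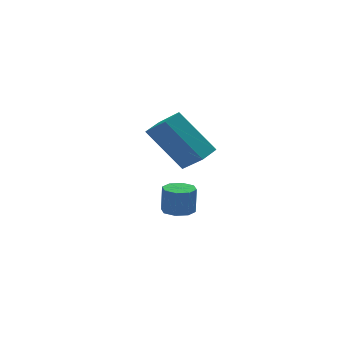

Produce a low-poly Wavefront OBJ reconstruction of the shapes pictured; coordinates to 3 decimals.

v 1.299 -1.55 1.232
v 0.239 -0.654 2.808
v 0.853 -0.661 0.427
v -0.207 0.235 2.002
v 1.947 -1.075 1.398
v 0.887 -0.179 2.973
v 1.501 -0.186 0.592
v 0.441 0.71 2.168
v 1.47 1.676 -2.898
v 2.083 1.853 -2.942
v 2.144 1.921 -1.826
v 1.53 1.744 -1.782
v 1.777 2.235 -2.949
v 1.837 2.304 -1.833
v 1.291 2.289 -2.926
v 1.351 2.358 -1.81
v 0.909 1.984 -2.887
v 0.97 2.053 -1.771
v 0.856 1.499 -2.854
v 0.917 1.567 -1.738
v 1.163 1.116 -2.847
v 1.223 1.185 -1.731
v 1.649 1.062 -2.87
v 1.709 1.131 -1.754
v 2.03 1.367 -2.909
v 2.091 1.436 -1.793
f 2 4 1
f 5 2 1
f 1 4 3
f 3 5 1
f 2 8 4
f 6 2 5
f 6 8 2
f 4 8 3
f 7 5 3
f 3 8 7
f 7 6 5
f 8 6 7
f 10 9 13
f 10 13 11
f 11 13 14
f 11 14 12
f 13 9 15
f 13 15 14
f 14 15 16
f 14 16 12
f 15 9 17
f 15 17 16
f 16 17 18
f 16 18 12
f 17 9 19
f 17 19 18
f 18 19 20
f 18 20 12
f 19 9 21
f 19 21 20
f 20 21 22
f 20 22 12
f 21 9 23
f 21 23 22
f 22 23 24
f 22 24 12
f 23 9 25
f 23 25 24
f 24 25 26
f 24 26 12
f 25 9 10
f 25 10 26
f 26 10 11
f 26 11 12



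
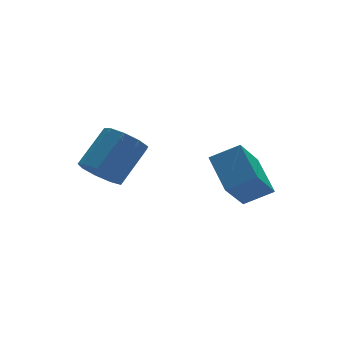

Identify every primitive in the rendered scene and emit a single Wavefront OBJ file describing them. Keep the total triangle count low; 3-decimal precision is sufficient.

v -0.443 -0.35 3.103
v 0.06 -0.082 2.432
v 1.325 0.437 3.587
v 0.823 0.17 4.257
v -0.293 0.369 2.616
v 0.972 0.888 3.771
v -0.717 0.483 3.029
v 0.548 1.002 4.184
v -1.012 0.208 3.475
v 0.253 0.727 4.63
v -1.041 -0.328 3.748
v 0.225 0.191 4.903
v -0.789 -0.874 3.718
v 0.476 -0.355 4.873
v -0.376 -1.175 3.401
v 0.889 -0.656 4.556
v 0.006 -1.09 2.943
v 1.271 -0.57 4.098
v 0.179 -0.658 2.561
v 1.444 -0.139 3.716
v 3.294 -3.542 2.279
v 2.218 -4.2 3.631
v 3.44 -2.158 3.069
v 2.364 -2.817 4.421
v 4.256 -3.963 2.839
v 3.18 -4.622 4.191
v 4.402 -2.58 3.629
v 3.326 -3.238 4.981
f 2 1 5
f 2 5 3
f 3 5 6
f 3 6 4
f 5 1 7
f 5 7 6
f 6 7 8
f 6 8 4
f 7 1 9
f 7 9 8
f 8 9 10
f 8 10 4
f 9 1 11
f 9 11 10
f 10 11 12
f 10 12 4
f 11 1 13
f 11 13 12
f 12 13 14
f 12 14 4
f 13 1 15
f 13 15 14
f 14 15 16
f 14 16 4
f 15 1 17
f 15 17 16
f 16 17 18
f 16 18 4
f 17 1 19
f 17 19 18
f 18 19 20
f 18 20 4
f 19 1 2
f 19 2 20
f 20 2 3
f 20 3 4
f 22 24 21
f 25 22 21
f 21 24 23
f 23 25 21
f 22 28 24
f 26 22 25
f 26 28 22
f 24 28 23
f 27 25 23
f 23 28 27
f 27 26 25
f 28 26 27



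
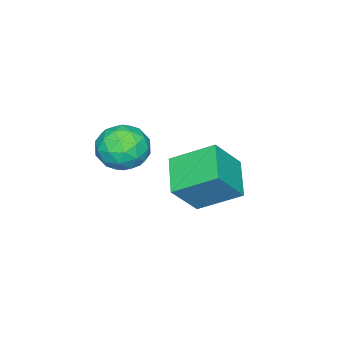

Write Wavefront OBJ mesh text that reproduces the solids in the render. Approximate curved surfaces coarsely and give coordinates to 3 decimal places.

v 3.126 0.104 2.566
v 3.677 -0.174 3.121
v 2.543 -1.106 2.539
v 3.094 -1.384 3.094
v 2.521 -0.828 3.321
v 2.881 -0.08 3.338
v 3.339 -1.2 2.322
v 3.699 -0.452 2.339
v 3.809 -0.98 2.97
v 3.304 -0.75 3.588
v 2.916 -0.53 2.072
v 2.411 -0.3 2.69
v 3.453 0.072 2.846
v 2.767 -1.352 2.814
v 2.43 -1.025 2.948
v 2.754 -1.188 3.274
v 2.985 0.127 2.973
v 3.309 -0.037 3.3
v 2.629 -0.421 3.417
v 2.911 -1.243 2.36
v 3.235 -1.407 2.687
v 3.466 -0.092 2.386
v 3.79 -0.255 2.712
v 3.591 -0.859 2.243
v 3.855 -0.566 3.084
v 3.512 -1.277 3.068
v 3.655 -1.169 2.614
v 3.867 -0.729 2.624
v 3.557 -0.431 3.447
v 3.214 -1.142 3.431
v 2.877 -0.815 3.564
v 3.089 -0.376 3.574
v 3.635 -0.905 3.358
v 3.006 -0.138 2.229
v 2.663 -0.849 2.213
v 3.131 -0.904 2.086
v 3.343 -0.465 2.096
v 2.708 -0.003 2.592
v 2.365 -0.714 2.576
v 2.353 -0.551 3.036
v 2.565 -0.111 3.046
v 2.585 -0.375 2.302
v 0.492 -0.899 0.734
v -0.036 0.358 1.534
v -0.335 -0.547 -0.365
v -0.862 0.71 0.434
v 1.522 -0.13 0.206
v 0.995 1.127 1.005
v 0.696 0.222 -0.894
v 0.168 1.479 -0.094
f 1 38 17
f 38 12 41
f 17 41 6
f 38 41 17
f 1 17 13
f 17 6 18
f 13 18 2
f 17 18 13
f 1 13 22
f 13 2 23
f 22 23 8
f 13 23 22
f 1 22 34
f 22 8 37
f 34 37 11
f 22 37 34
f 1 34 38
f 34 11 42
f 38 42 12
f 34 42 38
f 2 18 29
f 18 6 32
f 29 32 10
f 18 32 29
f 6 41 19
f 41 12 40
f 19 40 5
f 41 40 19
f 12 42 39
f 42 11 35
f 39 35 3
f 42 35 39
f 11 37 36
f 37 8 24
f 36 24 7
f 37 24 36
f 8 23 28
f 23 2 25
f 28 25 9
f 23 25 28
f 4 30 16
f 30 10 31
f 16 31 5
f 30 31 16
f 4 16 14
f 16 5 15
f 14 15 3
f 16 15 14
f 4 14 21
f 14 3 20
f 21 20 7
f 14 20 21
f 4 21 26
f 21 7 27
f 26 27 9
f 21 27 26
f 4 26 30
f 26 9 33
f 30 33 10
f 26 33 30
f 5 31 19
f 31 10 32
f 19 32 6
f 31 32 19
f 3 15 39
f 15 5 40
f 39 40 12
f 15 40 39
f 7 20 36
f 20 3 35
f 36 35 11
f 20 35 36
f 9 27 28
f 27 7 24
f 28 24 8
f 27 24 28
f 10 33 29
f 33 9 25
f 29 25 2
f 33 25 29
f 44 46 43
f 47 44 43
f 43 46 45
f 45 47 43
f 44 50 46
f 48 44 47
f 48 50 44
f 46 50 45
f 49 47 45
f 45 50 49
f 49 48 47
f 50 48 49



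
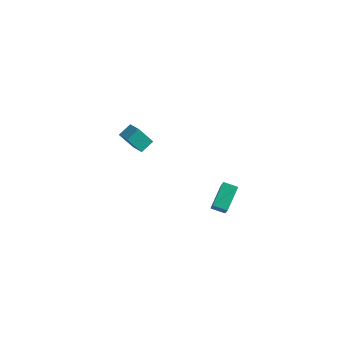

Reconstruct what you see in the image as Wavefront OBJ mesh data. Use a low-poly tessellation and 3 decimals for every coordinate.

v -4.016 2.615 -2.373
v -4.758 2.272 -1.337
v -3.8 3.436 -1.947
v -4.542 3.093 -0.911
v -3.078 2.107 -1.869
v -3.82 1.764 -0.833
v -2.862 2.928 -1.443
v -3.604 2.585 -0.407
v 2.995 -0.115 -1.603
v 3.691 -0.996 -0.12
v 2.816 1.187 -0.745
v 3.512 0.306 0.738
v 3.768 0.134 -1.818
v 4.464 -0.747 -0.335
v 3.589 1.436 -0.96
v 4.285 0.555 0.523
f 2 4 1
f 5 2 1
f 1 4 3
f 3 5 1
f 2 8 4
f 6 2 5
f 6 8 2
f 4 8 3
f 7 5 3
f 3 8 7
f 7 6 5
f 8 6 7
f 10 12 9
f 13 10 9
f 9 12 11
f 11 13 9
f 10 16 12
f 14 10 13
f 14 16 10
f 12 16 11
f 15 13 11
f 11 16 15
f 15 14 13
f 16 14 15



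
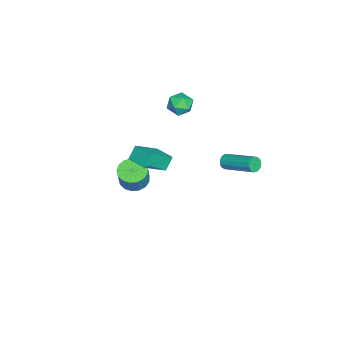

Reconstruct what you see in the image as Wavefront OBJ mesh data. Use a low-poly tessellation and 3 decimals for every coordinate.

v -3.94 -0.51 2.69
v -3.541 0.012 3.181
v -2.899 -1.332 2.719
v -2.5 -0.81 3.21
v -3.153 -1.218 3.49
v -3.797 -0.711 3.473
v -2.643 -0.609 2.427
v -3.287 -0.102 2.41
v -2.74 -0.049 3.018
v -3.055 -0.425 3.675
v -3.385 -0.895 2.225
v -3.7 -1.271 2.882
v -2.899 -3.24 -3.94
v -2.105 -3.177 -4.315
v -1.488 -3.097 -2.995
v -2.281 -3.16 -2.62
v -2.232 -2.777 -4.28
v -1.614 -2.697 -2.959
v -2.511 -2.483 -4.167
v -1.894 -2.403 -2.846
v -2.88 -2.362 -4.002
v -2.262 -2.283 -2.681
v -3.252 -2.443 -3.823
v -2.635 -2.363 -2.502
v -3.544 -2.706 -3.671
v -2.927 -2.626 -2.35
v -3.688 -3.091 -3.58
v -3.07 -3.011 -2.26
v -3.651 -3.511 -3.572
v -3.033 -3.431 -2.252
v -3.442 -3.868 -3.649
v -2.824 -3.788 -2.328
v -3.108 -4.082 -3.792
v -2.491 -4.002 -2.471
v -2.726 -4.102 -3.969
v -2.109 -4.023 -2.648
v -2.384 -3.925 -4.139
v -1.767 -3.846 -2.819
v -2.16 -3.591 -4.264
v -1.543 -3.512 -2.944
v -4.228 1.75 -2.426
v -3.896 1.784 -2.825
v -3.08 3.603 -1.994
v -3.412 3.57 -1.594
v -4.138 1.929 -2.905
v -3.322 3.748 -2.074
v -4.408 2.018 -2.834
v -3.592 3.837 -2.003
v -4.621 2.021 -2.633
v -3.805 3.84 -1.802
v -4.709 1.939 -2.366
v -3.893 3.758 -1.535
v -4.644 1.797 -2.118
v -3.829 3.616 -1.287
v -4.448 1.64 -1.967
v -3.632 3.459 -1.136
v -4.181 1.518 -1.963
v -3.365 3.337 -1.132
v -3.93 1.47 -2.105
v -3.114 3.289 -1.274
v -3.773 1.511 -2.349
v -2.957 3.33 -1.518
v -3.76 1.628 -2.617
v -2.944 3.447 -1.786
v 2.54 -0.813 2.833
v 3.626 -1.697 3.831
v 2.063 -0.568 3.568
v 3.149 -1.453 4.566
v 3.231 0.173 2.954
v 4.317 -0.712 3.952
v 2.754 0.417 3.689
v 3.84 -0.467 4.687
f 1 12 6
f 1 6 2
f 1 2 8
f 1 8 11
f 1 11 12
f 2 6 10
f 6 12 5
f 12 11 3
f 11 8 7
f 8 2 9
f 4 10 5
f 4 5 3
f 4 3 7
f 4 7 9
f 4 9 10
f 5 10 6
f 3 5 12
f 7 3 11
f 9 7 8
f 10 9 2
f 14 13 17
f 14 17 15
f 15 17 18
f 15 18 16
f 17 13 19
f 17 19 18
f 18 19 20
f 18 20 16
f 19 13 21
f 19 21 20
f 20 21 22
f 20 22 16
f 21 13 23
f 21 23 22
f 22 23 24
f 22 24 16
f 23 13 25
f 23 25 24
f 24 25 26
f 24 26 16
f 25 13 27
f 25 27 26
f 26 27 28
f 26 28 16
f 27 13 29
f 27 29 28
f 28 29 30
f 28 30 16
f 29 13 31
f 29 31 30
f 30 31 32
f 30 32 16
f 31 13 33
f 31 33 32
f 32 33 34
f 32 34 16
f 33 13 35
f 33 35 34
f 34 35 36
f 34 36 16
f 35 13 37
f 35 37 36
f 36 37 38
f 36 38 16
f 37 13 39
f 37 39 38
f 38 39 40
f 38 40 16
f 39 13 14
f 39 14 40
f 40 14 15
f 40 15 16
f 42 41 45
f 42 45 43
f 43 45 46
f 43 46 44
f 45 41 47
f 45 47 46
f 46 47 48
f 46 48 44
f 47 41 49
f 47 49 48
f 48 49 50
f 48 50 44
f 49 41 51
f 49 51 50
f 50 51 52
f 50 52 44
f 51 41 53
f 51 53 52
f 52 53 54
f 52 54 44
f 53 41 55
f 53 55 54
f 54 55 56
f 54 56 44
f 55 41 57
f 55 57 56
f 56 57 58
f 56 58 44
f 57 41 59
f 57 59 58
f 58 59 60
f 58 60 44
f 59 41 61
f 59 61 60
f 60 61 62
f 60 62 44
f 61 41 63
f 61 63 62
f 62 63 64
f 62 64 44
f 63 41 42
f 63 42 64
f 64 42 43
f 64 43 44
f 66 68 65
f 69 66 65
f 65 68 67
f 67 69 65
f 66 72 68
f 70 66 69
f 70 72 66
f 68 72 67
f 71 69 67
f 67 72 71
f 71 70 69
f 72 70 71



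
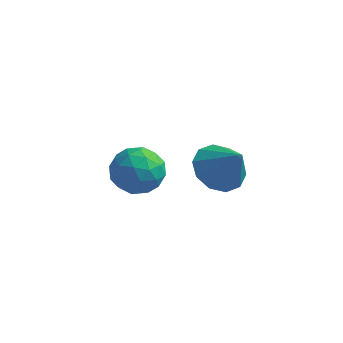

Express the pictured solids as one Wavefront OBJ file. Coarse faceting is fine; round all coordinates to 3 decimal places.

v -2.541 3.58 -2.154
v -1.56 3.134 -2.049
v -3.18 2.046 -2.711
v -2.199 1.6 -2.606
v -2.756 1.895 -1.726
v -2.362 2.843 -1.382
v -2.378 2.337 -3.378
v -1.984 3.285 -3.034
v -1.459 2.366 -2.806
v -1.693 2.092 -1.784
v -3.047 3.088 -2.976
v -3.281 2.814 -1.954
v -1.995 3.492 -2.053
v -2.745 1.688 -2.707
v -3.073 1.862 -2.19
v -2.496 1.599 -2.128
v -2.466 3.321 -1.66
v -1.889 3.058 -1.599
v -2.592 2.33 -1.409
v -2.851 2.122 -3.161
v -2.274 1.859 -3.1
v -2.244 3.581 -2.632
v -1.667 3.318 -2.57
v -2.148 2.85 -3.351
v -1.359 2.778 -2.436
v -1.734 1.876 -2.763
v -1.84 2.31 -3.217
v -1.608 2.867 -3.015
v -1.496 2.617 -1.835
v -1.871 1.715 -2.163
v -2.199 1.889 -1.645
v -1.967 2.446 -1.443
v -1.437 2.165 -2.28
v -2.869 3.465 -2.597
v -3.244 2.563 -2.925
v -2.773 2.734 -3.317
v -2.541 3.291 -3.115
v -3.006 3.304 -1.997
v -3.381 2.402 -2.324
v -3.132 2.313 -1.745
v -2.9 2.87 -1.543
v -3.303 3.015 -2.48
v 1.447 0.771 0.289
v 1.958 0.1 -0.285
v 2.373 0.429 1.511
v 2.241 0.66 -0.342
v 2.221 1.263 -0.159
v 1.906 1.678 0.196
v 1.415 1.746 0.587
v 0.937 1.442 0.863
v 0.654 0.882 0.921
v 0.674 0.279 0.737
v 0.989 -0.136 0.382
v 1.48 -0.204 -0.008
f 1 38 17
f 38 12 41
f 17 41 6
f 38 41 17
f 1 17 13
f 17 6 18
f 13 18 2
f 17 18 13
f 1 13 22
f 13 2 23
f 22 23 8
f 13 23 22
f 1 22 34
f 22 8 37
f 34 37 11
f 22 37 34
f 1 34 38
f 34 11 42
f 38 42 12
f 34 42 38
f 2 18 29
f 18 6 32
f 29 32 10
f 18 32 29
f 6 41 19
f 41 12 40
f 19 40 5
f 41 40 19
f 12 42 39
f 42 11 35
f 39 35 3
f 42 35 39
f 11 37 36
f 37 8 24
f 36 24 7
f 37 24 36
f 8 23 28
f 23 2 25
f 28 25 9
f 23 25 28
f 4 30 16
f 30 10 31
f 16 31 5
f 30 31 16
f 4 16 14
f 16 5 15
f 14 15 3
f 16 15 14
f 4 14 21
f 14 3 20
f 21 20 7
f 14 20 21
f 4 21 26
f 21 7 27
f 26 27 9
f 21 27 26
f 4 26 30
f 26 9 33
f 30 33 10
f 26 33 30
f 5 31 19
f 31 10 32
f 19 32 6
f 31 32 19
f 3 15 39
f 15 5 40
f 39 40 12
f 15 40 39
f 7 20 36
f 20 3 35
f 36 35 11
f 20 35 36
f 9 27 28
f 27 7 24
f 28 24 8
f 27 24 28
f 10 33 29
f 33 9 25
f 29 25 2
f 33 25 29
f 44 43 46
f 44 46 45
f 46 43 47
f 46 47 45
f 47 43 48
f 47 48 45
f 48 43 49
f 48 49 45
f 49 43 50
f 49 50 45
f 50 43 51
f 50 51 45
f 51 43 52
f 51 52 45
f 52 43 53
f 52 53 45
f 53 43 54
f 53 54 45
f 54 43 44
f 54 44 45



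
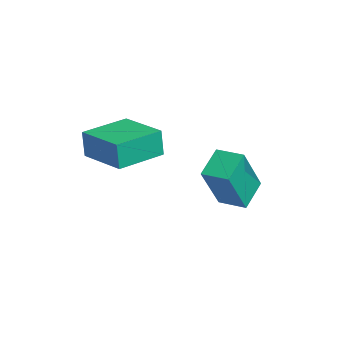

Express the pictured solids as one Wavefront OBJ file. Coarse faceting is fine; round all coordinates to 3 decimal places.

v -0.038 0.232 1.052
v -0.608 0.912 1.575
v -0.581 0.989 -0.523
v -1.151 1.669 -0
v 0.631 0.771 1.08
v 0.061 1.451 1.603
v 0.088 1.528 -0.495
v -0.482 2.208 0.028
v -2.155 -2.358 1.18
v -2.23 -2.396 2.076
v -2.651 -0.9 1.2
v -2.727 -0.938 2.096
v -0.693 -1.862 1.324
v -0.769 -1.9 2.22
v -1.19 -0.404 1.344
v -1.265 -0.442 2.24
f 2 4 1
f 5 2 1
f 1 4 3
f 3 5 1
f 2 8 4
f 6 2 5
f 6 8 2
f 4 8 3
f 7 5 3
f 3 8 7
f 7 6 5
f 8 6 7
f 10 12 9
f 13 10 9
f 9 12 11
f 11 13 9
f 10 16 12
f 14 10 13
f 14 16 10
f 12 16 11
f 15 13 11
f 11 16 15
f 15 14 13
f 16 14 15



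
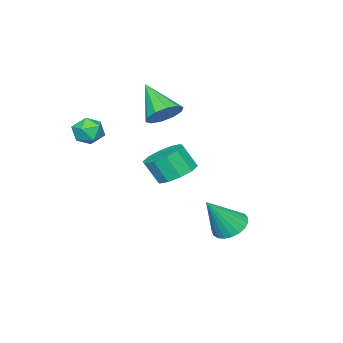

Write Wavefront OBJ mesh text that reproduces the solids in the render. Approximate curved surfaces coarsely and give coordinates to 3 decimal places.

v -1.721 -0.42 2.477
v -1.303 0.044 3.139
v -2.219 -1.86 3.803
v -1.839 0.213 3.121
v -2.33 0.14 2.857
v -2.589 -0.147 2.448
v -2.516 -0.538 2.05
v -2.139 -0.884 1.816
v -1.603 -1.052 1.834
v -1.112 -0.979 2.098
v -0.853 -0.692 2.507
v -0.926 -0.301 2.904
v 2.389 -0.373 2.66
v 2.777 -0.341 3.334
v 2.823 -1.539 2.466
v 3.211 -1.507 3.14
v 2.434 -1.536 3.14
v 2.166 -0.816 3.26
v 3.434 -1.064 2.54
v 3.166 -0.344 2.66
v 3.424 -0.768 3.259
v 2.805 -1.06 3.63
v 2.795 -0.82 2.17
v 2.176 -1.112 2.541
v -2.659 -0.425 -1.474
v -1.744 -0.734 -1.833
v -1.506 -1.363 -0.685
v -2.421 -1.055 -0.326
v -1.663 -0.173 -1.542
v -1.425 -0.802 -0.395
v -1.962 0.291 -1.225
v -1.724 -0.338 -0.078
v -2.527 0.482 -1.003
v -2.289 -0.148 0.144
v -3.143 0.326 -0.961
v -2.905 -0.304 0.186
v -3.574 -0.117 -1.115
v -3.336 -0.746 0.033
v -3.655 -0.678 -1.405
v -3.417 -1.307 -0.258
v -3.356 -1.142 -1.722
v -3.118 -1.771 -0.575
v -2.791 -1.332 -1.944
v -2.553 -1.962 -0.797
v -2.175 -1.176 -1.986
v -1.937 -1.806 -0.839
v -0.529 3.942 -2.535
v 0.101 4.503 -2.785
v 0.549 3.478 -0.865
v -0.117 4.718 -2.585
v -0.406 4.798 -2.376
v -0.717 4.731 -2.194
v -0.995 4.527 -2.071
v -1.192 4.222 -2.029
v -1.275 3.868 -2.073
v -1.228 3.527 -2.198
v -1.061 3.258 -2.381
v -0.802 3.107 -2.59
v -0.495 3.1 -2.79
v -0.195 3.239 -2.945
v 0.048 3.499 -3.03
v 0.191 3.836 -3.029
v 0.21 4.191 -2.942
f 2 1 4
f 2 4 3
f 4 1 5
f 4 5 3
f 5 1 6
f 5 6 3
f 6 1 7
f 6 7 3
f 7 1 8
f 7 8 3
f 8 1 9
f 8 9 3
f 9 1 10
f 9 10 3
f 10 1 11
f 10 11 3
f 11 1 12
f 11 12 3
f 12 1 2
f 12 2 3
f 13 24 18
f 13 18 14
f 13 14 20
f 13 20 23
f 13 23 24
f 14 18 22
f 18 24 17
f 24 23 15
f 23 20 19
f 20 14 21
f 16 22 17
f 16 17 15
f 16 15 19
f 16 19 21
f 16 21 22
f 17 22 18
f 15 17 24
f 19 15 23
f 21 19 20
f 22 21 14
f 26 25 29
f 26 29 27
f 27 29 30
f 27 30 28
f 29 25 31
f 29 31 30
f 30 31 32
f 30 32 28
f 31 25 33
f 31 33 32
f 32 33 34
f 32 34 28
f 33 25 35
f 33 35 34
f 34 35 36
f 34 36 28
f 35 25 37
f 35 37 36
f 36 37 38
f 36 38 28
f 37 25 39
f 37 39 38
f 38 39 40
f 38 40 28
f 39 25 41
f 39 41 40
f 40 41 42
f 40 42 28
f 41 25 43
f 41 43 42
f 42 43 44
f 42 44 28
f 43 25 45
f 43 45 44
f 44 45 46
f 44 46 28
f 45 25 26
f 45 26 46
f 46 26 27
f 46 27 28
f 48 47 50
f 48 50 49
f 50 47 51
f 50 51 49
f 51 47 52
f 51 52 49
f 52 47 53
f 52 53 49
f 53 47 54
f 53 54 49
f 54 47 55
f 54 55 49
f 55 47 56
f 55 56 49
f 56 47 57
f 56 57 49
f 57 47 58
f 57 58 49
f 58 47 59
f 58 59 49
f 59 47 60
f 59 60 49
f 60 47 61
f 60 61 49
f 61 47 62
f 61 62 49
f 62 47 63
f 62 63 49
f 63 47 48
f 63 48 49



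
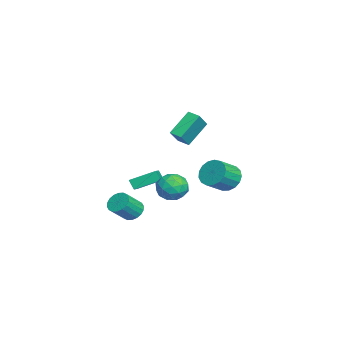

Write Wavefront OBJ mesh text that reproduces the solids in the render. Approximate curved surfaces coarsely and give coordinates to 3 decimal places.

v 1.463 0.502 -1.885
v 2.351 0.596 -2.553
v 1.189 -1.176 -2.487
v 2.077 -1.082 -3.155
v 2.213 -1.13 -2.05
v 2.383 -0.093 -1.678
v 1.157 -0.487 -3.362
v 1.327 0.55 -2.99
v 2.162 -0.015 -3.466
v 2.814 -0.413 -2.654
v 0.726 -0.167 -2.386
v 1.378 -0.565 -1.574
v 1.931 0.696 -2.166
v 1.609 -1.276 -2.874
v 1.689 -1.305 -2.224
v 2.211 -1.249 -2.617
v 1.95 0.291 -1.652
v 2.471 0.346 -2.044
v 2.39 -0.668 -1.748
v 1.069 -0.926 -2.996
v 1.59 -0.871 -3.388
v 1.329 0.669 -2.423
v 1.851 0.725 -2.816
v 1.15 0.088 -3.292
v 2.342 0.393 -3.095
v 2.181 -0.593 -3.449
v 1.64 -0.244 -3.571
v 1.74 0.366 -3.352
v 2.725 0.159 -2.618
v 2.564 -0.827 -2.972
v 2.644 -0.856 -2.322
v 2.744 -0.246 -2.104
v 2.614 -0.2 -3.155
v 0.976 0.247 -2.068
v 0.815 -0.739 -2.422
v 0.796 -0.334 -2.936
v 0.896 0.276 -2.718
v 1.359 0.013 -1.591
v 1.198 -0.973 -1.945
v 1.8 -0.946 -1.688
v 1.9 -0.336 -1.469
v 0.926 -0.38 -1.885
v 0.692 -3.019 -2.422
v 0.603 -1.345 -1.639
v -0.378 -2.888 -2.824
v -0.467 -1.214 -2.041
v 0.987 -2.686 -3.099
v 0.898 -1.012 -2.316
v -0.083 -2.555 -3.501
v -0.172 -0.881 -2.718
v -4.143 -0.134 -0.835
v -3.182 -0.614 0.226
v -5.203 1.013 0.642
v -4.243 0.533 1.704
v -3.597 0.587 -1.004
v -2.637 0.107 0.058
v -4.658 1.734 0.474
v -3.697 1.254 1.535
v 3.488 3.145 -0.988
v 3.933 2.821 -1.859
v 4.878 1.871 -1.022
v 4.432 2.195 -0.152
v 4.205 3.21 -1.725
v 5.15 2.259 -0.888
v 4.313 3.584 -1.422
v 5.257 2.633 -0.585
v 4.231 3.857 -1.02
v 5.176 2.907 -0.183
v 3.98 3.967 -0.61
v 4.925 3.017 0.226
v 3.615 3.889 -0.288
v 4.56 2.939 0.549
v 3.222 3.641 -0.125
v 4.167 2.69 0.711
v 2.889 3.279 -0.161
v 3.834 2.328 0.676
v 2.693 2.886 -0.386
v 3.638 1.936 0.451
v 2.68 2.553 -0.749
v 3.625 1.602 0.088
v 2.851 2.355 -1.167
v 3.796 1.405 -0.33
v 3.168 2.339 -1.544
v 4.113 1.388 -0.707
v 3.559 2.507 -1.794
v 4.503 1.557 -0.957
v 2.86 -2.65 -4.116
v 3.334 -2.953 -4.713
v 4.134 -3.812 -3.641
v 3.66 -3.51 -3.044
v 3.515 -2.654 -4.608
v 4.316 -3.513 -3.537
v 3.567 -2.354 -4.407
v 4.367 -3.214 -3.335
v 3.479 -2.113 -4.147
v 4.279 -2.973 -3.076
v 3.268 -1.978 -3.882
v 4.068 -2.838 -2.81
v 2.976 -1.977 -3.662
v 3.776 -2.836 -2.591
v 2.661 -2.109 -3.533
v 3.462 -2.968 -2.461
v 2.386 -2.348 -3.519
v 3.186 -3.207 -2.447
v 2.204 -2.647 -3.623
v 3.005 -3.506 -2.552
v 2.153 -2.946 -3.825
v 2.953 -3.806 -2.753
v 2.241 -3.187 -4.084
v 3.041 -4.047 -3.013
v 2.452 -3.322 -4.35
v 3.252 -4.182 -3.278
v 2.744 -3.324 -4.569
v 3.544 -4.183 -3.498
v 3.058 -3.192 -4.699
v 3.859 -4.051 -3.627
f 1 38 17
f 38 12 41
f 17 41 6
f 38 41 17
f 1 17 13
f 17 6 18
f 13 18 2
f 17 18 13
f 1 13 22
f 13 2 23
f 22 23 8
f 13 23 22
f 1 22 34
f 22 8 37
f 34 37 11
f 22 37 34
f 1 34 38
f 34 11 42
f 38 42 12
f 34 42 38
f 2 18 29
f 18 6 32
f 29 32 10
f 18 32 29
f 6 41 19
f 41 12 40
f 19 40 5
f 41 40 19
f 12 42 39
f 42 11 35
f 39 35 3
f 42 35 39
f 11 37 36
f 37 8 24
f 36 24 7
f 37 24 36
f 8 23 28
f 23 2 25
f 28 25 9
f 23 25 28
f 4 30 16
f 30 10 31
f 16 31 5
f 30 31 16
f 4 16 14
f 16 5 15
f 14 15 3
f 16 15 14
f 4 14 21
f 14 3 20
f 21 20 7
f 14 20 21
f 4 21 26
f 21 7 27
f 26 27 9
f 21 27 26
f 4 26 30
f 26 9 33
f 30 33 10
f 26 33 30
f 5 31 19
f 31 10 32
f 19 32 6
f 31 32 19
f 3 15 39
f 15 5 40
f 39 40 12
f 15 40 39
f 7 20 36
f 20 3 35
f 36 35 11
f 20 35 36
f 9 27 28
f 27 7 24
f 28 24 8
f 27 24 28
f 10 33 29
f 33 9 25
f 29 25 2
f 33 25 29
f 44 46 43
f 47 44 43
f 43 46 45
f 45 47 43
f 44 50 46
f 48 44 47
f 48 50 44
f 46 50 45
f 49 47 45
f 45 50 49
f 49 48 47
f 50 48 49
f 52 54 51
f 55 52 51
f 51 54 53
f 53 55 51
f 52 58 54
f 56 52 55
f 56 58 52
f 54 58 53
f 57 55 53
f 53 58 57
f 57 56 55
f 58 56 57
f 60 59 63
f 60 63 61
f 61 63 64
f 61 64 62
f 63 59 65
f 63 65 64
f 64 65 66
f 64 66 62
f 65 59 67
f 65 67 66
f 66 67 68
f 66 68 62
f 67 59 69
f 67 69 68
f 68 69 70
f 68 70 62
f 69 59 71
f 69 71 70
f 70 71 72
f 70 72 62
f 71 59 73
f 71 73 72
f 72 73 74
f 72 74 62
f 73 59 75
f 73 75 74
f 74 75 76
f 74 76 62
f 75 59 77
f 75 77 76
f 76 77 78
f 76 78 62
f 77 59 79
f 77 79 78
f 78 79 80
f 78 80 62
f 79 59 81
f 79 81 80
f 80 81 82
f 80 82 62
f 81 59 83
f 81 83 82
f 82 83 84
f 82 84 62
f 83 59 85
f 83 85 84
f 84 85 86
f 84 86 62
f 85 59 60
f 85 60 86
f 86 60 61
f 86 61 62
f 88 87 91
f 88 91 89
f 89 91 92
f 89 92 90
f 91 87 93
f 91 93 92
f 92 93 94
f 92 94 90
f 93 87 95
f 93 95 94
f 94 95 96
f 94 96 90
f 95 87 97
f 95 97 96
f 96 97 98
f 96 98 90
f 97 87 99
f 97 99 98
f 98 99 100
f 98 100 90
f 99 87 101
f 99 101 100
f 100 101 102
f 100 102 90
f 101 87 103
f 101 103 102
f 102 103 104
f 102 104 90
f 103 87 105
f 103 105 104
f 104 105 106
f 104 106 90
f 105 87 107
f 105 107 106
f 106 107 108
f 106 108 90
f 107 87 109
f 107 109 108
f 108 109 110
f 108 110 90
f 109 87 111
f 109 111 110
f 110 111 112
f 110 112 90
f 111 87 113
f 111 113 112
f 112 113 114
f 112 114 90
f 113 87 115
f 113 115 114
f 114 115 116
f 114 116 90
f 115 87 88
f 115 88 116
f 116 88 89
f 116 89 90

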